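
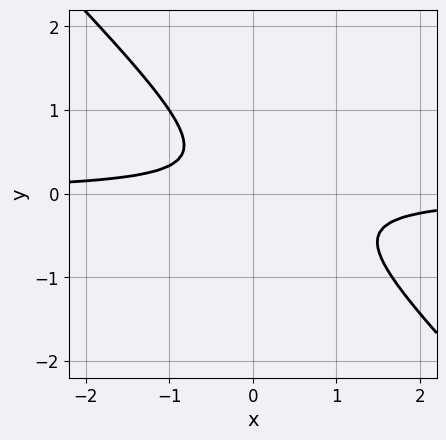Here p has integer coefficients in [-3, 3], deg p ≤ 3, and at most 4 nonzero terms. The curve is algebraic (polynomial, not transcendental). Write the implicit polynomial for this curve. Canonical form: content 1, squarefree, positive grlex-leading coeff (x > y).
(a) The degree is 2 — the shape is more complex than any degree-1 curve.
(b) Observable constraints: no x-intercept at any integer in the box; no y-intercept at any integer in the box.
(c) Putting this together gives p.

3*x*y + 3*y^2 - y + 1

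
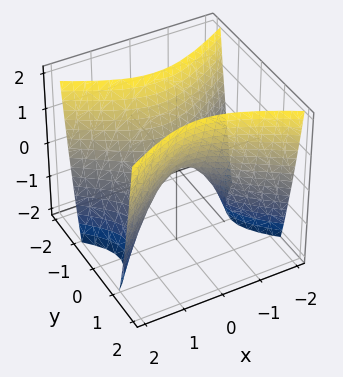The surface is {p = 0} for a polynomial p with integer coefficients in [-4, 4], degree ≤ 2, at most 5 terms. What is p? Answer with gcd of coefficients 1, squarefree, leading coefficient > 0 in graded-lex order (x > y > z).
(a) deg p = 2. A hyperbolic paraboloid; a quadric.
(b) Symmetries: the y ↦ −y reflection is a symmetry, so y appears only in even powers; it's symmetric under x → −x, forcing even powers of x.
(c) From the visible intercepts: one z-axis crossing is at z = 0; one y-axis crossing is at y = 0; it crosses the x-axis at the gridline x = 0.
(d) Putting this together gives p.

x^2 - 2*y^2 + z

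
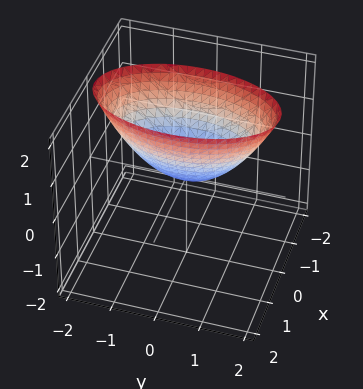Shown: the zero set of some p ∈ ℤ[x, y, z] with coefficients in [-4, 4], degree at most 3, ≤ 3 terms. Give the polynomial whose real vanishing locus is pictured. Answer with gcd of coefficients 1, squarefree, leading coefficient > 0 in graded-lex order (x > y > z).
3*x^2 + y^2 - 2*z

1. The degree is 2 — a single bowl opening along one axis; a quadric.
2. Symmetries: mirror symmetry y ↦ −y ⇒ only even powers of y; the x ↦ −x reflection is a symmetry, so x appears only in even powers.
3. Observable constraints: it meets the z-axis at z = 0 (among the integer gridlines); one y-axis crossing is at y = 0; it meets the x-axis at x = 0 (among the integer gridlines).
4. Matching integer coefficients to the picture gives p.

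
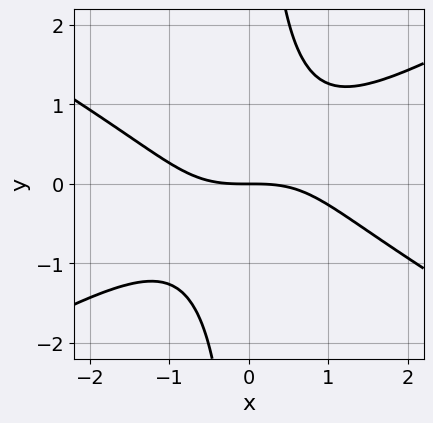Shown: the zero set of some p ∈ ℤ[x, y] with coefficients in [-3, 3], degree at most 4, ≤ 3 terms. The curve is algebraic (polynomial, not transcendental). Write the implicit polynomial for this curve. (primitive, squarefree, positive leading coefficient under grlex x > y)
x^3 - 3*x*y^2 + 3*y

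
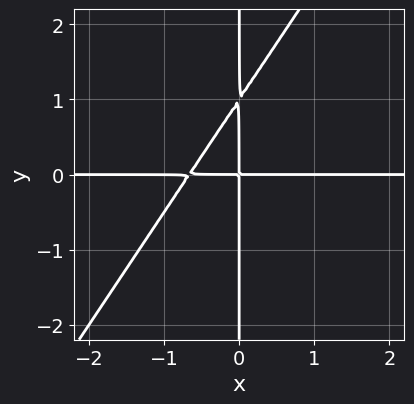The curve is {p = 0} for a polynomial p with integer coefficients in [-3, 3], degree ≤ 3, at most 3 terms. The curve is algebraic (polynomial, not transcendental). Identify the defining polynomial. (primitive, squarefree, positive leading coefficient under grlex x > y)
(a) deg p = 3. The shape is more complex than any degree-2 curve.
(b) From the axis intercepts and sections: the visible x-axis segment lies entirely on the curve; every point of the y-axis in the box is on the curve.
(c) Fitting integer coefficients to these (and the overall shape) gives p.

3*x^2*y - 2*x*y^2 + 2*x*y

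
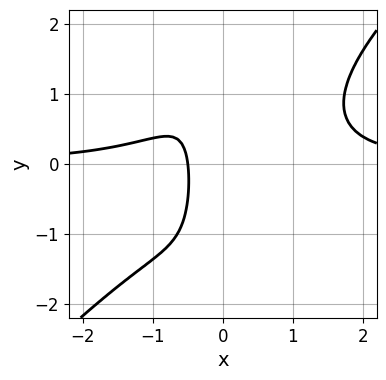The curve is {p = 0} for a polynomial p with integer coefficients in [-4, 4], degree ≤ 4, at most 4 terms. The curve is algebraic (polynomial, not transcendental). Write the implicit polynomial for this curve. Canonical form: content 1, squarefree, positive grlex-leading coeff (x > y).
deg p = 4. A generic line meets the curve in up to 4 points.
Against the integer gridlines: the curve avoids every integer y-axis point in the box.
Fitting integer coefficients to these (and the overall shape) gives p.

2*x^3*y - 2*x^2*y^2 - 2*x - 1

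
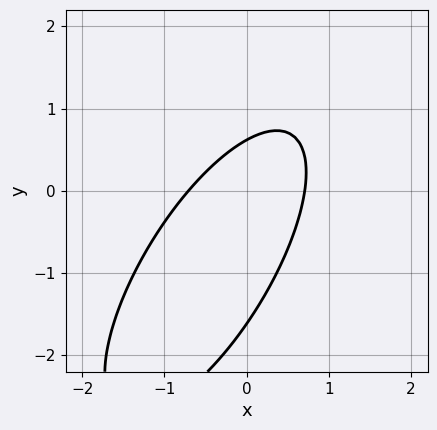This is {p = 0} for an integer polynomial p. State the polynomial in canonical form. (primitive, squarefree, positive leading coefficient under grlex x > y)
(a) The degree is 2 — a generic line meets the curve in up to 2 points.
(b) Putting this together gives p.

2*x^2 - 2*x*y + y^2 + y - 1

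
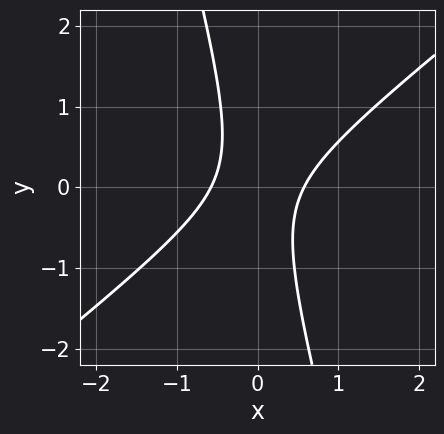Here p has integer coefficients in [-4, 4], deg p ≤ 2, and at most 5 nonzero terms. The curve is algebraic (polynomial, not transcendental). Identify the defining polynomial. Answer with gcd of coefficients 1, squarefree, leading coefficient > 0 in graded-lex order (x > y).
3*x^2 - 3*x*y - y^2 - 1

1. deg p = 2. The shape is more complex than any degree-1 curve.
2. Reading off the gridlines: the curve avoids every integer y-axis point in the box.
3. Matching integer coefficients to the picture gives p.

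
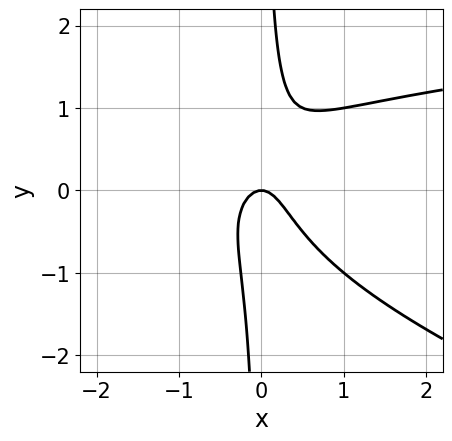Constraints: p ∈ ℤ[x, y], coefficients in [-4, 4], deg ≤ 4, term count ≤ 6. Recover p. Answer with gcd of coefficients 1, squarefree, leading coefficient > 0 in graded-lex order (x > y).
x^2*y + 3*x*y^2 - 3*x^2 - y

(a) deg p = 3. The shape is more complex than any degree-2 curve.
(b) Reading off the gridlines: it crosses the x-axis at the gridline x = 0; it meets the y-axis at y = 0 (among the integer gridlines).
(c) Assembling these constraints gives the stated polynomial.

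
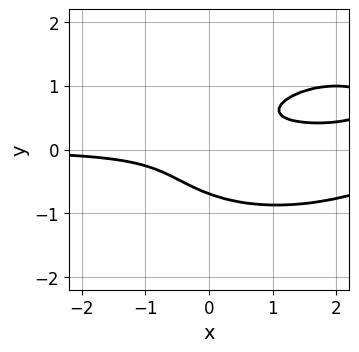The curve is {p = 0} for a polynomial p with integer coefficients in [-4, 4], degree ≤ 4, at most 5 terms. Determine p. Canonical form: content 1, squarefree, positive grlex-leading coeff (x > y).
x^2*y - x*y^2 + 3*y^3 - 3*x*y + 1

First, the degree is 3 — a generic line meets the curve in up to 3 points.
Next, against the integer gridlines: it misses every integer gridline on the x-axis.
Finally, putting this together gives p.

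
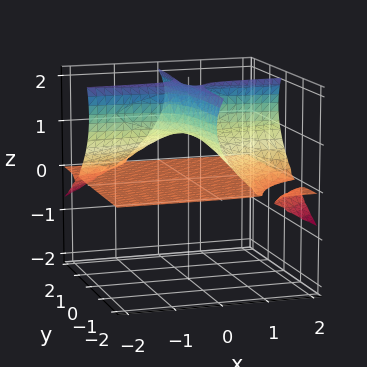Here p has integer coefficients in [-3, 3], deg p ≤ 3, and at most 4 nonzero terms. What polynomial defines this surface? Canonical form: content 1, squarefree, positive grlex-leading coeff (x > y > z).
x*y*z + z^3 - 3*z^2 + 2*z

First, the picture has 3 separate pieces. They look like related sheets of one shape, so recover p as a whole.
Then, deg p = 3. No degree-2 surface has this shape.
Next, from the axis intercepts and sections: among the integer gridlines, it crosses the z-axis at z ∈ {0, 1, 2}; every point of the y-axis in the box is on the surface.
Finally, putting this together gives p. Check: (1, 0, 0) on the x-axis lies on the surface, and p(1, 0, 0) = 0. ✓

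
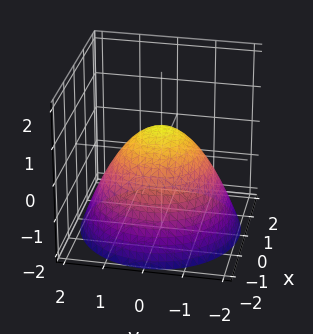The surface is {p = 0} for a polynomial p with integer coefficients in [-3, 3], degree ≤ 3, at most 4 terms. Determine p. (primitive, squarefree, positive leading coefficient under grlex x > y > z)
1. deg p = 2.
2. Symmetries: every cross-section ⟂ z is a circle, so x, y appear only via x² + y².
3. From the axis intercepts and sections: the x-axis gridline crossings are at x ∈ {-1, 1}; among the integer gridlines, it crosses the y-axis at y ∈ {-1, 1}.
4. Putting this together gives p.

2*x^2 + 2*y^2 + 3*z - 2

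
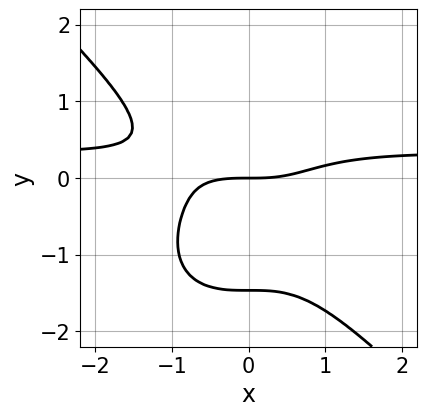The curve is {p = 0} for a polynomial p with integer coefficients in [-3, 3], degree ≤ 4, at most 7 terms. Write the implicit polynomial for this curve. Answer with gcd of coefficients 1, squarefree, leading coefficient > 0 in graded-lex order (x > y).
3*x^3*y + 3*y^4 - x^3 + 3*y^3 + 3*y

1. The degree is 4 — a generic line meets the curve in up to 4 points.
2. From the visible intercepts: one x-axis crossing is at x = 0; one y-axis crossing is at y = 0.
3. Matching integer coefficients to the picture gives p.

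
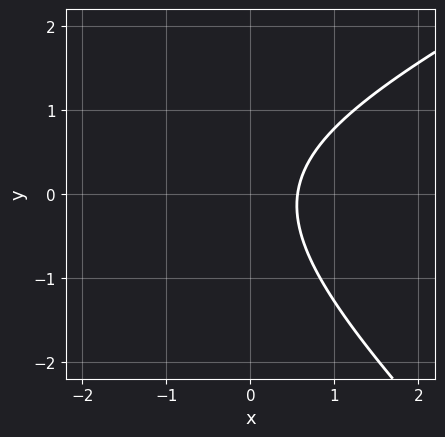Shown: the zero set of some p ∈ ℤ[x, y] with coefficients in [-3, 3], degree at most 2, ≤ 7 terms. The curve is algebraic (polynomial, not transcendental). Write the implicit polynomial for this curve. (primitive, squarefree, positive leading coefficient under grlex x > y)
1. deg p = 2.
2. From the axis intercepts and sections: the curve avoids every integer y-axis point in the box.
3. Matching integer coefficients to the picture gives p.

x^2 - x*y - 2*y^2 + 3*x - 2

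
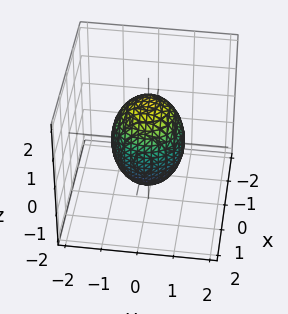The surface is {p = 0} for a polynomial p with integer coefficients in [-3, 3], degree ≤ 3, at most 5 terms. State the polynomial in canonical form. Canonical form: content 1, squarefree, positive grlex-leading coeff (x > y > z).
2*x^2 + 2*y^2 + z^2 - 2

deg p = 2. A closed, bounded, convex surface; a quadric.
Symmetries: it's symmetric under z → −z, forcing even powers of z; the z-axis is an axis of rotation, so x and y enter only as x² + y².
Against the integer gridlines: among the integer gridlines, it crosses the x-axis at x ∈ {-1, 1}; a circular section at z = 0 has radius exactly 1; the y-axis gridline crossings are at y ∈ {-1, 1}.
Together with the visible shape, these determine p as stated.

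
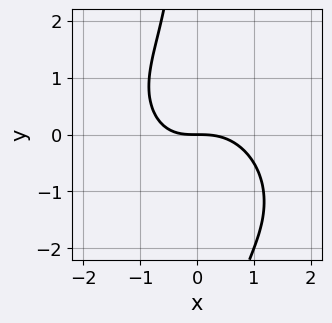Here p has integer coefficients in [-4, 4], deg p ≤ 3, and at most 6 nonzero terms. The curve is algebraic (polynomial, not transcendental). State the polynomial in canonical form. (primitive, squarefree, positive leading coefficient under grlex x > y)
2*x^3 + x^2*y + 2*x*y^2 + x*y + 3*y

1. deg p = 3. A generic line meets the curve in up to 3 points.
2. From the axis intercepts and sections: one y-axis crossing is at y = 0; it crosses the x-axis at the gridline x = 0.
3. The integer polynomial consistent with all of this is the stated p.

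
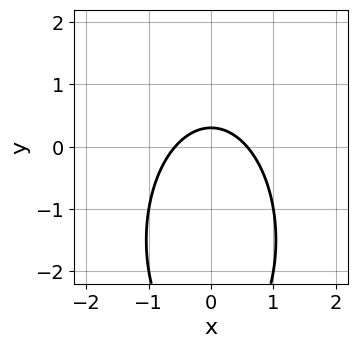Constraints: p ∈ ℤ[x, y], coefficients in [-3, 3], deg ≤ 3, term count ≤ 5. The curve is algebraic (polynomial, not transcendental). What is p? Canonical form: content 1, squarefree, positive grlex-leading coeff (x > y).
3*x^2 + y^2 + 3*y - 1

(a) The degree is 2 — no degree-1 curve has this shape.
(b) Symmetries: mirror symmetry x ↦ −x ⇒ only even powers of x.
(c) The integer polynomial consistent with all of this is the stated p.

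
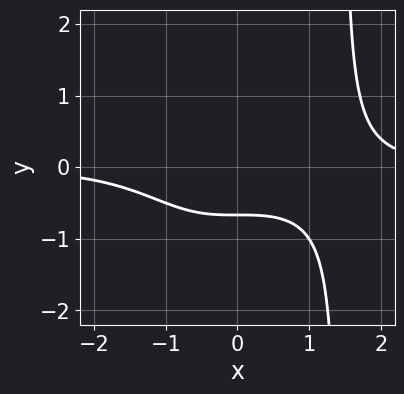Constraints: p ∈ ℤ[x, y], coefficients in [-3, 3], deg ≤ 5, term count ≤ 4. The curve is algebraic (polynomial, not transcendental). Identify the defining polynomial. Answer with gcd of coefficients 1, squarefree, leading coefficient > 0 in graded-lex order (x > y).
x^3*y - 3*y - 2

1. deg p = 4. The shape is more complex than any degree-3 curve.
2. Against the integer gridlines: no x-intercept at any integer in the box.
3. Together with the visible shape, these determine p as stated.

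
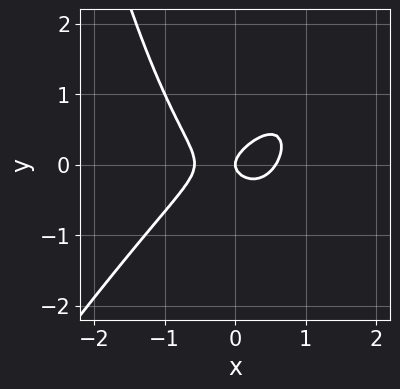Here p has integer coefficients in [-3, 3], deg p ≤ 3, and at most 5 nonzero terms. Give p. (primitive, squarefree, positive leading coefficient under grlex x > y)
1. Degree: no degree-2 curve has this shape, so deg p = 3.
2. Reading off the gridlines: it meets the y-axis at y = 0 (among the integer gridlines); it crosses the x-axis at the gridline x = 0.
3. Putting this together gives p.

3*x^3 - 2*x^2*y - x*y + 3*y^2 - x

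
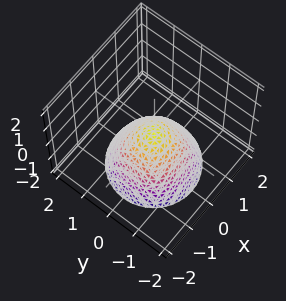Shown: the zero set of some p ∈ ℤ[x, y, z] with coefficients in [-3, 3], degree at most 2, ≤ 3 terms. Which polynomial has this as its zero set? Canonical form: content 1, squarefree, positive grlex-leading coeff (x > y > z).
(a) Degree: a paraboloid; a quadric, so deg p = 2.
(b) Symmetry: every cross-section ⟂ z is a circle, so x, y appear only via x² + y².
(c) Reading off the gridlines: it meets the z-axis at z = 0 (among the integer gridlines); a circular section at z = -1 has radius exactly 1; one y-axis crossing is at y = 0.
(d) These observations pin down the coefficients.

x^2 + y^2 + z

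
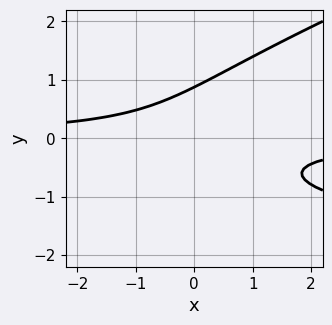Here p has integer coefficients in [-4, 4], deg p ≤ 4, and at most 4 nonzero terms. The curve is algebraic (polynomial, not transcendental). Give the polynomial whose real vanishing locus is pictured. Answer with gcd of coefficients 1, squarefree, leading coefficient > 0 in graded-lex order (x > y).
(a) deg p = 3. The shape is more complex than any degree-2 curve.
(b) Checking where it meets the axes: no x-intercept at any integer in the box.
(c) Fitting integer coefficients to these (and the overall shape) gives p.

x*y^2 - 3*y^3 + 3*x*y + 2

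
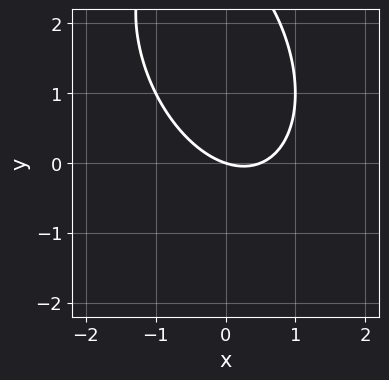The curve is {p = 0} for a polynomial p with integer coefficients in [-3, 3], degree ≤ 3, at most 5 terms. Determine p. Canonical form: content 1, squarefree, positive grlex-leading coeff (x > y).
First, the degree is 2 — the shape is more complex than any degree-1 curve.
Then, from the visible intercepts: it meets the y-axis at y = 0 (among the integer gridlines); one x-axis crossing is at x = 0.
Finally, solving for integer coefficients yields p as stated.

2*x^2 + x*y + y^2 - x - 3*y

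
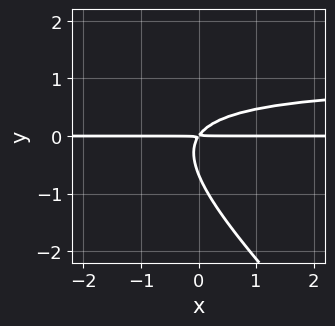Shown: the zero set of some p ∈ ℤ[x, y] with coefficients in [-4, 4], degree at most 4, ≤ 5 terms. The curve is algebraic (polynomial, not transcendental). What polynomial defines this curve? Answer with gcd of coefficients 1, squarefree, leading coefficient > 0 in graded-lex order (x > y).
3*x*y^2 + 3*y^3 - 3*x*y + 2*y^2

First, the degree is 3 — no degree-2 curve has this shape.
Next, reading off the gridlines: every point of the x-axis in the box is on the curve.
Finally, these observations pin down the coefficients.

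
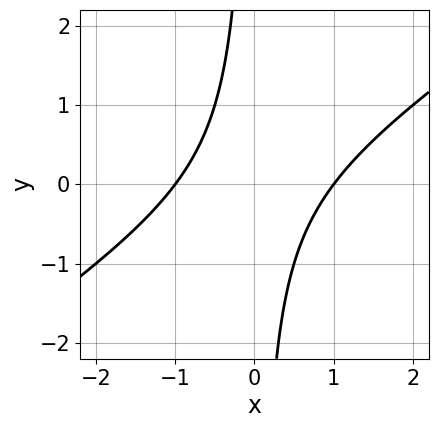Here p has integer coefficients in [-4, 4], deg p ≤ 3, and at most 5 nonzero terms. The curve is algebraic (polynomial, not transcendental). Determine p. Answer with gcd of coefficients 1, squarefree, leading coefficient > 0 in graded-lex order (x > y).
2*x^2 - 3*x*y - 2

Degree: the shape is more complex than any degree-1 curve, so deg p = 2.
From the axis intercepts and sections: among the integer gridlines, it crosses the x-axis at x ∈ {-1, 1}; it misses every integer gridline on the y-axis.
Putting this together gives p.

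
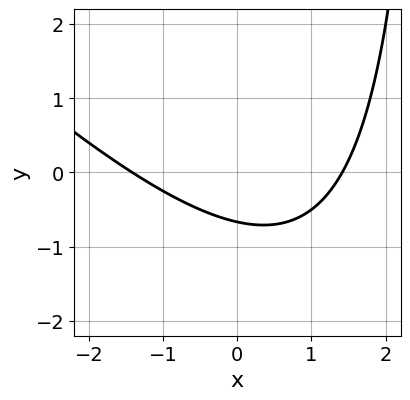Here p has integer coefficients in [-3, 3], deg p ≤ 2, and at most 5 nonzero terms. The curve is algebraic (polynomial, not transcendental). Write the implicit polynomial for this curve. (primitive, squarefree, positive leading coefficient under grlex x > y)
x^2 + x*y - 3*y - 2

(a) The degree is 2 — no degree-1 curve has this shape.
(b) Putting this together gives p.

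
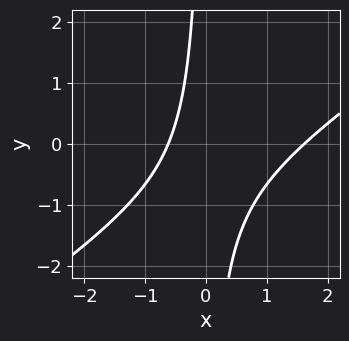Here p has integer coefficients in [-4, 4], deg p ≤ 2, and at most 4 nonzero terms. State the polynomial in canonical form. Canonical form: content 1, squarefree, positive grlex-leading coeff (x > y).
2*x^2 - 3*x*y - 2*x - 2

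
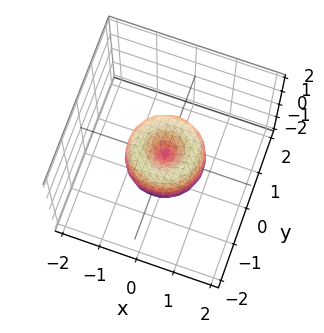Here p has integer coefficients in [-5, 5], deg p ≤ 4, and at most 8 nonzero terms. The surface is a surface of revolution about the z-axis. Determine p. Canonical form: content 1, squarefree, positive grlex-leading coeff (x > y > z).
2*x^4 + 4*x^2*y^2 + 2*y^4 - 2*x^2 - 2*y^2 + z^2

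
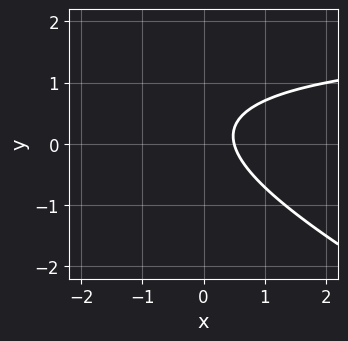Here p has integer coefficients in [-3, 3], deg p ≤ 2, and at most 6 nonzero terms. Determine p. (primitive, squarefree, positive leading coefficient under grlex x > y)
First, degree: a generic line meets the curve in up to 2 points, so deg p = 2.
Then, from the axis intercepts and sections: the curve avoids every integer y-axis point in the box.
Finally, putting this together gives p.

x*y + 2*y^2 - 2*x - y + 1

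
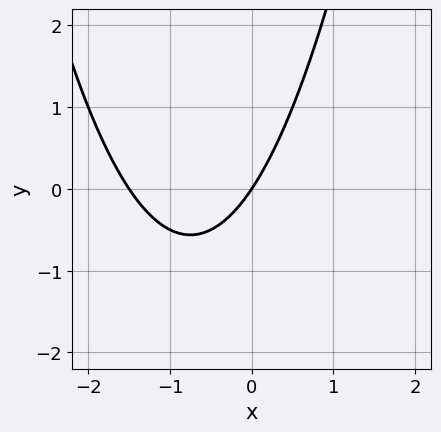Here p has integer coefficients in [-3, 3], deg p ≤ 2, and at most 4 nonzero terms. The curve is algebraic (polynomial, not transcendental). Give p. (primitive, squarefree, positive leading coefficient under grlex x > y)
First, degree: the shape is more complex than any degree-1 curve, so deg p = 2.
Then, against the integer gridlines: it crosses the x-axis at the gridline x = 0; it crosses the y-axis at the gridline y = 0.
Finally, solving for integer coefficients yields p as stated.

2*x^2 + 3*x - 2*y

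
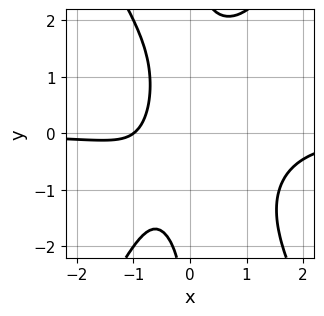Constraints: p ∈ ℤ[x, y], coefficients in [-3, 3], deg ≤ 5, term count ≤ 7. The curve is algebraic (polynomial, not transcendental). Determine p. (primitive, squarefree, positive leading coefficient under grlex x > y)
(a) Degree: the shape is more complex than any degree-3 curve, so deg p = 4.
(b) From the axis intercepts and sections: it meets the x-axis at x = -1 (among the integer gridlines); the curve avoids every integer y-axis point in the box.
(c) Solving for integer coefficients yields p as stated.

3*x^3*y - x*y^3 - x^2*y + 3*x + 3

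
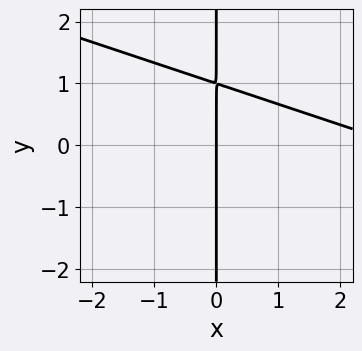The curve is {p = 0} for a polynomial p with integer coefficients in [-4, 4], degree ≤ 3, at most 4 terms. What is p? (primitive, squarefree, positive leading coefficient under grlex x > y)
1. Degree: a generic line meets the curve in up to 2 points, so deg p = 2.
2. Checking where it meets the axes: it meets the x-axis at x = 0 (among the integer gridlines); the visible y-axis segment lies entirely on the curve.
3. Putting this together gives p.

x^2 + 3*x*y - 3*x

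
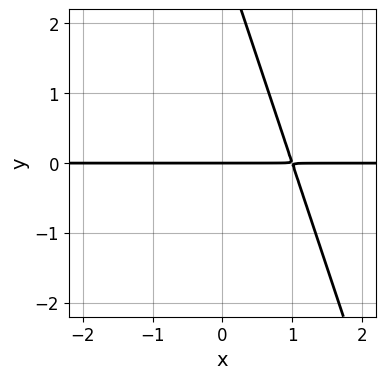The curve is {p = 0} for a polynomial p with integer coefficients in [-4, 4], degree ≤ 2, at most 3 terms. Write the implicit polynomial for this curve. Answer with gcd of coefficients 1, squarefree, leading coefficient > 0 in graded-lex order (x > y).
1. deg p = 2. A generic line meets the curve in up to 2 points.
2. From the visible intercepts: one y-axis crossing is at y = 0; every point of the x-axis in the box is on the curve.
3. These observations pin down the coefficients.

3*x*y + y^2 - 3*y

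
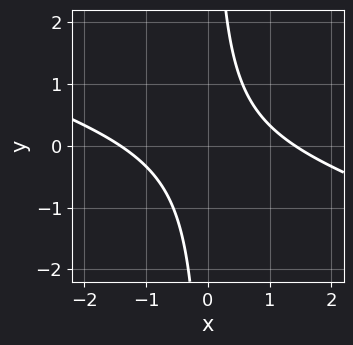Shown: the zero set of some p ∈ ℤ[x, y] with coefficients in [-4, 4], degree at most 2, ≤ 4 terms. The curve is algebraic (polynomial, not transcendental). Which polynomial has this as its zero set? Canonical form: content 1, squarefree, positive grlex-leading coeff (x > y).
(a) Degree: the shape is more complex than any degree-1 curve, so deg p = 2.
(b) From the visible intercepts: the curve avoids every integer y-axis point in the box.
(c) These observations pin down the coefficients.

x^2 + 3*x*y - 2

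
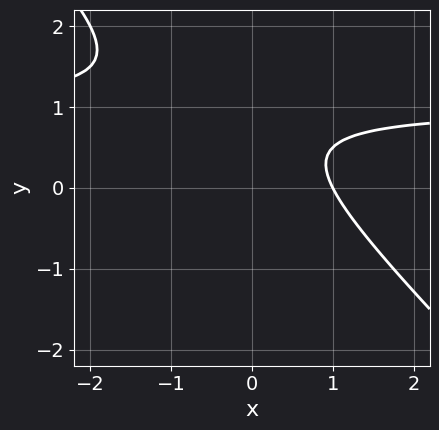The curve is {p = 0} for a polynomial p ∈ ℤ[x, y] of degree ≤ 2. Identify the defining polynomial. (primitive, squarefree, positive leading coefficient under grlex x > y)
2*x*y + 2*y^2 - 2*x - 3*y + 2

1. Degree: the shape is more complex than any degree-1 curve, so deg p = 2.
2. Observable constraints: one x-axis crossing is at x = 1; no y-intercept at any integer in the box.
3. Matching integer coefficients to the picture gives p.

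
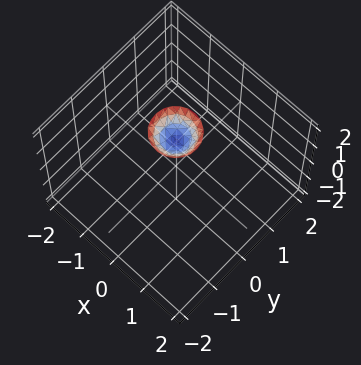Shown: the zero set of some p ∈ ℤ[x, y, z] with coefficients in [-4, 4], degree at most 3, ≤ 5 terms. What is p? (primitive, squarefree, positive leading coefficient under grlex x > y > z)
3*x^2 + 3*y^2 - 2*z + 3

First, the degree is 2 — the shape is more complex than any degree-1 surface.
Next, symmetries: rotational symmetry about the z-axis ⇒ p depends on x, y only through x² + y².
Then, against the integer gridlines: a circular section at z = 2 has radius between 0 and 1; it misses every integer gridline on the x-axis.
Finally, the integer polynomial consistent with all of this is the stated p.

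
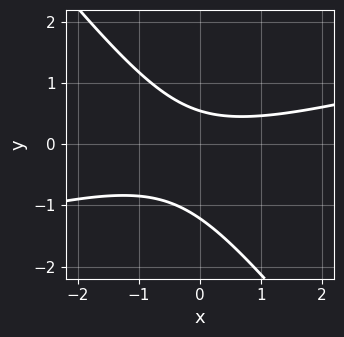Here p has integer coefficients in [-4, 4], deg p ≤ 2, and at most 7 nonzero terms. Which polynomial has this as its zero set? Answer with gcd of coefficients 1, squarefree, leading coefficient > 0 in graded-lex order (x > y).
x^2 - 3*x*y - 3*y^2 - 2*y + 2

(a) deg p = 2. The shape is more complex than any degree-1 curve.
(b) Observable constraints: it misses every integer gridline on the x-axis.
(c) Together with the visible shape, these determine p as stated.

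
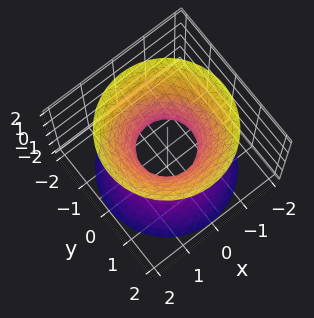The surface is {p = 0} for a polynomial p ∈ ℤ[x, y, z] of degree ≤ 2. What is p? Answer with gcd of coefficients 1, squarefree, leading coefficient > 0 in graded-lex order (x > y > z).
3*x^2 + 3*y^2 - 2*z^2 - 2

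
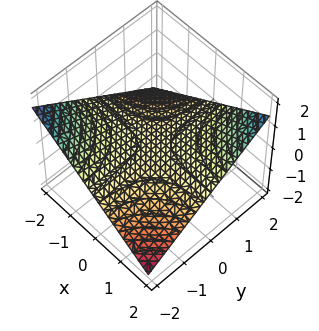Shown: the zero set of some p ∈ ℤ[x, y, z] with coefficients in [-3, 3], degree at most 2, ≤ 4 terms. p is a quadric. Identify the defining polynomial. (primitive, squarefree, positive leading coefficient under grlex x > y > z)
x*y - 3*z

1. deg p = 2.
2. Against the integer gridlines: it crosses the z-axis at the gridline z = 0; the visible x-axis segment lies entirely on the surface; every point of the y-axis in the box is on the surface.
3. Fitting integer coefficients to these (and the overall shape) gives p.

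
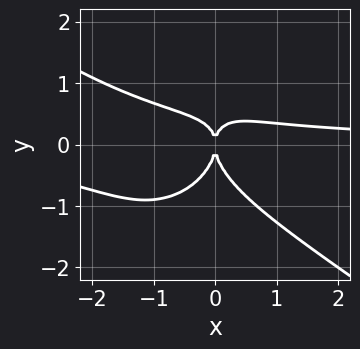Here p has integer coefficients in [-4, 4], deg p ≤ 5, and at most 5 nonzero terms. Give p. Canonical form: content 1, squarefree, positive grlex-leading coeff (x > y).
The degree is 4 — a generic line meets the curve in up to 4 points.
From the visible intercepts: one x-axis crossing is at x = 0; it crosses the y-axis at the gridline y = 0.
Together with the visible shape, these determine p as stated.

2*x^3*y + 2*x^2*y^2 + 2*y^4 + 3*x^2*y - 2*x^2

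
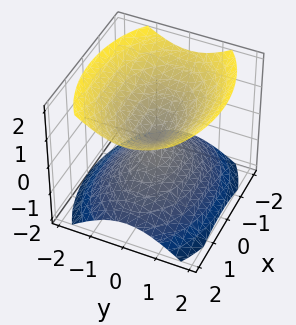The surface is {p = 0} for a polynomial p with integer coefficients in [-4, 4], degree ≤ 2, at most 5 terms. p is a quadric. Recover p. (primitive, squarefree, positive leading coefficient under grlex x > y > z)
I count 2 distinct pieces.
Degree: a double cone through the origin; a quadric, so deg p = 2.
Symmetries: it's symmetric under x → −x, forcing even powers of x; mirror symmetry z ↦ −z ⇒ only even powers of z; mirror symmetry y ↦ −y ⇒ only even powers of y.
From the visible intercepts: it meets the y-axis at y = 0 (among the integer gridlines); it crosses the z-axis at the gridline z = 0; one x-axis crossing is at x = 0.
Solving for integer coefficients yields p as stated.

x^2 + 2*y^2 - 2*z^2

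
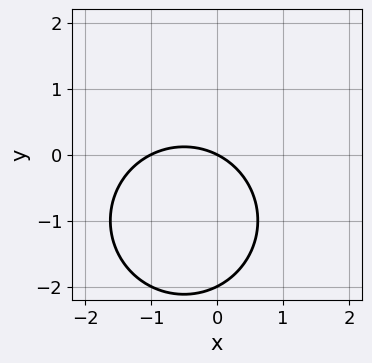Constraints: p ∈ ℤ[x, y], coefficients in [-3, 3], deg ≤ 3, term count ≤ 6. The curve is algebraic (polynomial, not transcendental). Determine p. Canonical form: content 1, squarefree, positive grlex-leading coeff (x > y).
Degree: a generic line meets the curve in up to 2 points, so deg p = 2.
Against the integer gridlines: the y-axis gridline crossings are at y ∈ {-2, 0}; among the integer gridlines, it crosses the x-axis at x ∈ {-1, 0}.
Matching integer coefficients to the picture gives p.

x^2 + y^2 + x + 2*y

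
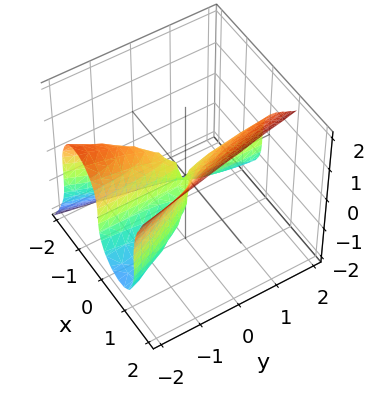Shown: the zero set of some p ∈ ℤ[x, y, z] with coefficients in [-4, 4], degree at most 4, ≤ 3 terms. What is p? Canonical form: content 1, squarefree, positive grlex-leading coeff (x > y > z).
2*x^3 - z^3 + 2*x*y

deg p = 3. A generic line meets the surface in up to 3 points.
Observable constraints: one x-axis crossing is at x = 0; it crosses the z-axis at the gridline z = 0; the visible y-axis segment lies entirely on the surface.
Together with the visible shape, these determine p as stated.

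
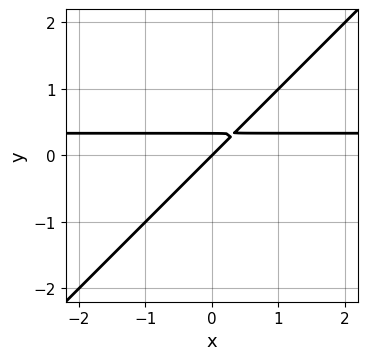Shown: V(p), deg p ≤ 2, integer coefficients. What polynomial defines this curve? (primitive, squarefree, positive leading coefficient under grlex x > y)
3*x*y - 3*y^2 - x + y

1. Degree: the shape is more complex than any degree-1 curve, so deg p = 2.
2. Checking where it meets the axes: it meets the y-axis at y = 0 (among the integer gridlines); one x-axis crossing is at x = 0.
3. Solving for integer coefficients yields p as stated.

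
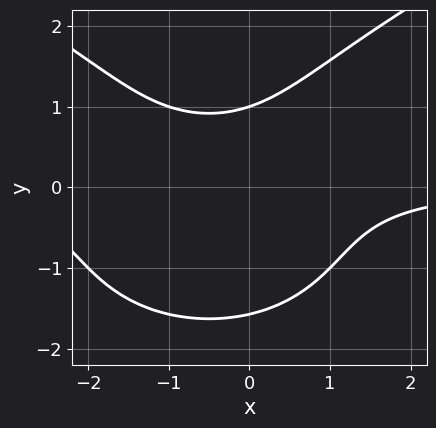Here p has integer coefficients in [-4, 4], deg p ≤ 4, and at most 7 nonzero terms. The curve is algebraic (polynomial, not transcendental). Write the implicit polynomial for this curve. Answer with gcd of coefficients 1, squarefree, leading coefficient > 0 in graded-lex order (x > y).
y^4 - 2*x^2*y - 2*x*y + 2*y - 3

(a) The degree is 4 — no degree-3 curve has this shape.
(b) Reading off the gridlines: the curve avoids every integer x-axis point in the box; it meets the y-axis at y = 1 (among the integer gridlines).
(c) Matching integer coefficients to the picture gives p.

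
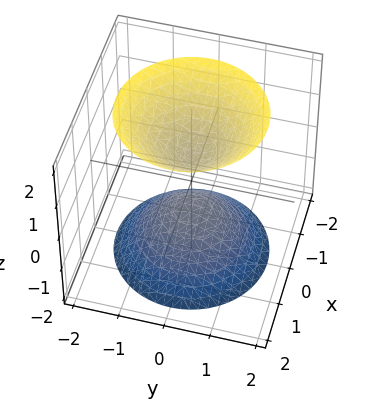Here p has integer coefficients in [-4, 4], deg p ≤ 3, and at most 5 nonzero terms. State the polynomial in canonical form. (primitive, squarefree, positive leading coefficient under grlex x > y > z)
3*x^2 + 3*y^2 - 2*z^2 + 1

1. There are 2 components.
2. deg p = 2.
3. By symmetry, the surface is invariant under rotation about z: p = q(x² + y², z); the z ↦ −z reflection is a symmetry, so z appears only in even powers.
4. Checking where it meets the axes: a circular section at z = 1 has radius between 0 and 1; the surface avoids every integer y-axis point in the box; it misses every integer gridline on the x-axis.
5. The integer polynomial consistent with all of this is the stated p.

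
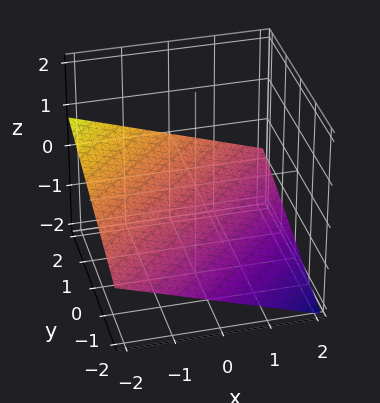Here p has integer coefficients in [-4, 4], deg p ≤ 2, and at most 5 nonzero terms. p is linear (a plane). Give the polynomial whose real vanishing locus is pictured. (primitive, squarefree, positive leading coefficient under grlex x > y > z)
x - y + 3*z + 2

1. deg p = 1.
2. From the axis intercepts and sections: one x-axis crossing is at x = -2; it crosses the y-axis at the gridline y = 2.
3. Together with the visible shape, these determine p as stated.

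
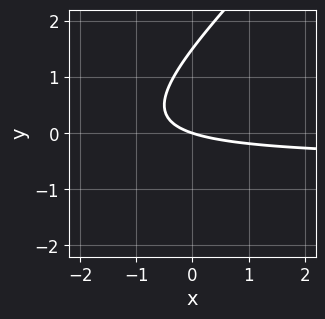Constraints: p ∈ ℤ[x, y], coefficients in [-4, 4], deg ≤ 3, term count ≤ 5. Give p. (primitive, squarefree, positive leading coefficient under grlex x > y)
2*x*y - 2*y^2 + x + 3*y

(a) The degree is 2 — the shape is more complex than any degree-1 curve.
(b) From the visible intercepts: it meets the y-axis at y = 0 (among the integer gridlines); it crosses the x-axis at the gridline x = 0.
(c) Fitting integer coefficients to these (and the overall shape) gives p.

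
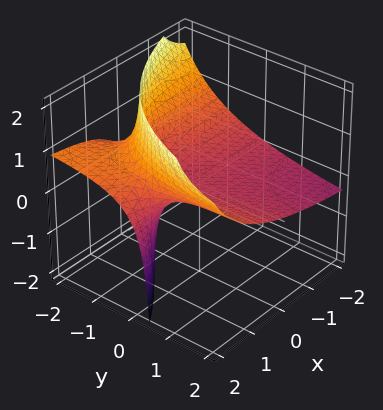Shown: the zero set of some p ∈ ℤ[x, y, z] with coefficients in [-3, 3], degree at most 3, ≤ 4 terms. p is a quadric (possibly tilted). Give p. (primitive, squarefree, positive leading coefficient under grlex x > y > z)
1. The degree is 2 — a generic line meets the surface in up to 2 points.
2. Checking where it meets the axes: it crosses the z-axis at the gridline z = 0; the visible y-axis segment lies entirely on the surface.
3. Putting this together gives p. Check: (-2, 0, 0) on the x-axis lies on the surface, and p(-2, 0, 0) = 0. ✓

x*y + 2*x*z - 2*y*z - 3*z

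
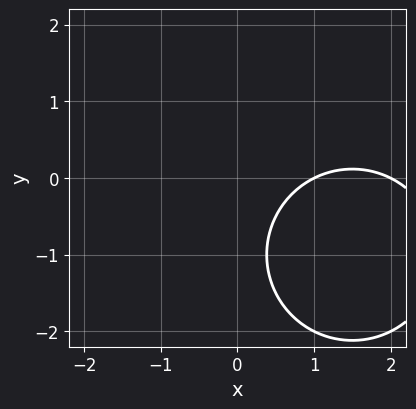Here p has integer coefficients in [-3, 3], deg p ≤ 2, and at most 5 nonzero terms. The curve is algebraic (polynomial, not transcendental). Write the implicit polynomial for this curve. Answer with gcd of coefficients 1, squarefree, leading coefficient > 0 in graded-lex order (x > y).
x^2 + y^2 - 3*x + 2*y + 2

1. Degree: no degree-1 curve has this shape, so deg p = 2.
2. Checking where it meets the axes: no y-intercept at any integer in the box; the x-axis gridline crossings are at x ∈ {1, 2}.
3. Putting this together gives p.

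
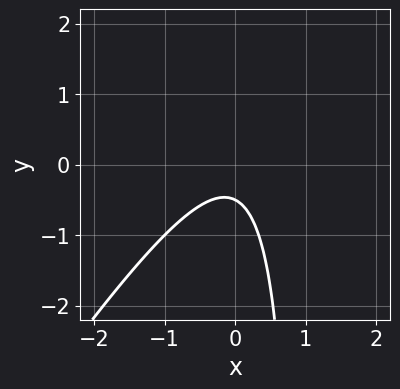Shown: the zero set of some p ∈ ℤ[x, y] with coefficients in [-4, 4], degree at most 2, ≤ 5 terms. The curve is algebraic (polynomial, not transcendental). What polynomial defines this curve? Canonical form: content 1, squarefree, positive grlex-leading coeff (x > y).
First, degree: the shape is more complex than any degree-1 curve, so deg p = 2.
Then, against the integer gridlines: the curve avoids every integer x-axis point in the box.
Finally, solving for integer coefficients yields p as stated.

3*x^2 - 2*x*y + 2*y + 1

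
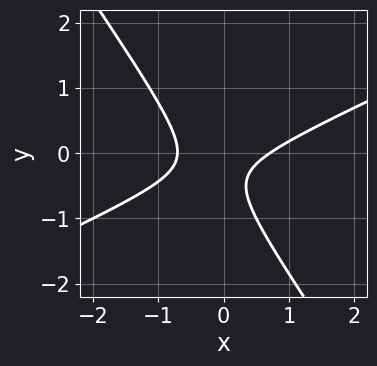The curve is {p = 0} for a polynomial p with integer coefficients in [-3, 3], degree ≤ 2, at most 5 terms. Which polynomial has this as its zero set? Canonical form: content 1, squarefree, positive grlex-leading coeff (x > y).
Degree: the shape is more complex than any degree-1 curve, so deg p = 2.
Against the integer gridlines: it misses every integer gridline on the y-axis.
These observations pin down the coefficients.

2*x^2 - 3*x*y - 3*y^2 - 2*y - 1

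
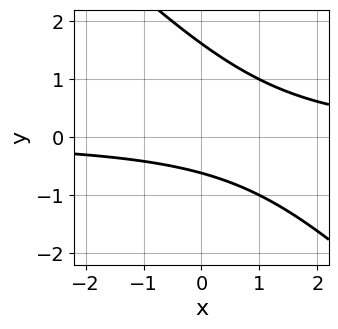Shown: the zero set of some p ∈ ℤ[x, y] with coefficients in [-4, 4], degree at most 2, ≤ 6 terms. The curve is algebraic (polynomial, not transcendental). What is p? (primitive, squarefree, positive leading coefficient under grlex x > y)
x*y + y^2 - y - 1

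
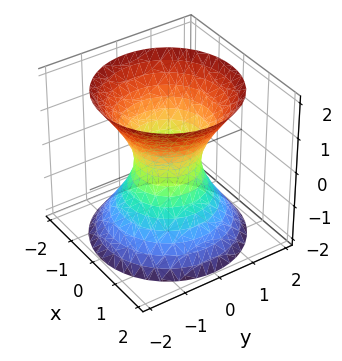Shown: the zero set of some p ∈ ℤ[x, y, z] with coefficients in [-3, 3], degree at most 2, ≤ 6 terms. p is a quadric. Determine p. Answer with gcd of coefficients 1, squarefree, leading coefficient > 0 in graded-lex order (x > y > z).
3*x^2 + 3*y^2 - 2*z^2 - 2

1. Degree: an hourglass — one-sheet hyperboloid; a quadric, so deg p = 2.
2. Symmetries: the z ↦ −z reflection is a symmetry, so z appears only in even powers; the z-axis is an axis of rotation, so x and y enter only as x² + y².
3. Observable constraints: it misses every integer gridline on the z-axis; a circular section at z = 1 has radius between 1 and 2.
4. Putting this together gives p.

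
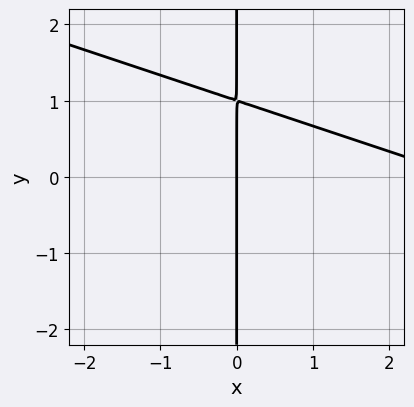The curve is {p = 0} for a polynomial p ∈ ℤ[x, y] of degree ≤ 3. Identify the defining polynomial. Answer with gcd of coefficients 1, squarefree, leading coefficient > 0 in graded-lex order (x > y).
1. The degree is 2 — no degree-1 curve has this shape.
2. Observable constraints: every point of the y-axis in the box is on the curve; it crosses the x-axis at the gridline x = 0.
3. The integer polynomial consistent with all of this is the stated p.

x^2 + 3*x*y - 3*x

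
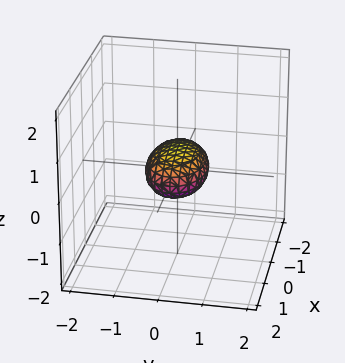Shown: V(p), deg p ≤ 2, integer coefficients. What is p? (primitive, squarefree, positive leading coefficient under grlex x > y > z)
deg p = 2. Bounded and convex; a quadric.
Symmetries: mirror symmetry x ↦ −x ⇒ only even powers of x; it's symmetric under y → −y, forcing even powers of y; the z ↦ −z reflection is a symmetry, so z appears only in even powers.
Observable constraints: the x-axis gridline crossings are at x ∈ {-1, 1}.
Fitting integer coefficients to these (and the overall shape) gives p.

x^2 + 2*y^2 + 3*z^2 - 1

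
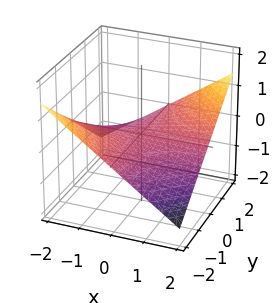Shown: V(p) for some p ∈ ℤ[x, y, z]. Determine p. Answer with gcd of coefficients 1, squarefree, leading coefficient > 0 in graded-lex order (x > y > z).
First, the degree is 2 — a saddle surface; a quadric.
Then, against the integer gridlines: the visible y-axis segment lies entirely on the surface; it meets the z-axis at z = 0 (among the integer gridlines); the visible x-axis segment lies entirely on the surface.
Finally, solving for integer coefficients yields p as stated.

x*y - 3*z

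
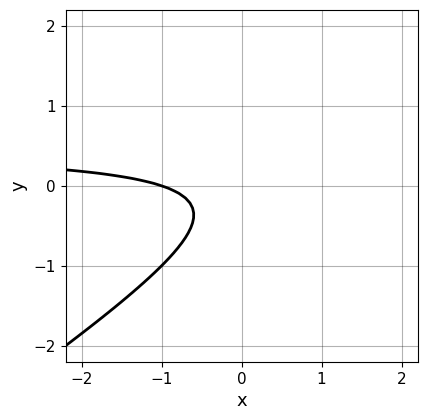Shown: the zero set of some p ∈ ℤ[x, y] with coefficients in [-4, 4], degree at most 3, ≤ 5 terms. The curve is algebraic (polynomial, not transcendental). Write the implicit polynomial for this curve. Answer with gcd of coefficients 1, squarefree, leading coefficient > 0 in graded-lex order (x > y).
Degree: a generic line meets the curve in up to 2 points, so deg p = 2.
From the axis intercepts and sections: it meets the x-axis at x = -1 (among the integer gridlines); no y-intercept at any integer in the box.
Assembling these constraints gives the stated polynomial.

2*x*y - 3*y^2 - x - y - 1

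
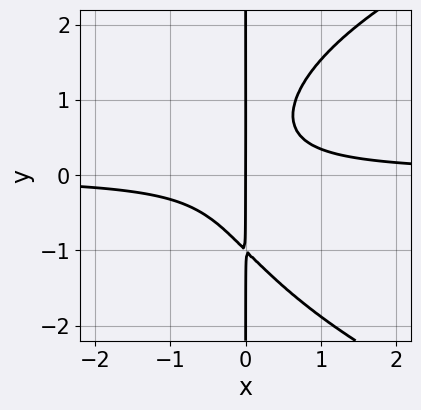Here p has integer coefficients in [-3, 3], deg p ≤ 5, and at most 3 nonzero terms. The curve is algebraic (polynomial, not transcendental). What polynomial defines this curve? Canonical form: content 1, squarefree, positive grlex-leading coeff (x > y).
1. The degree is 4 — the shape is more complex than any degree-3 curve.
2. Against the integer gridlines: the visible y-axis segment lies entirely on the curve; one x-axis crossing is at x = 0.
3. Solving for integer coefficients yields p as stated.

x*y^3 - 3*x^2*y + x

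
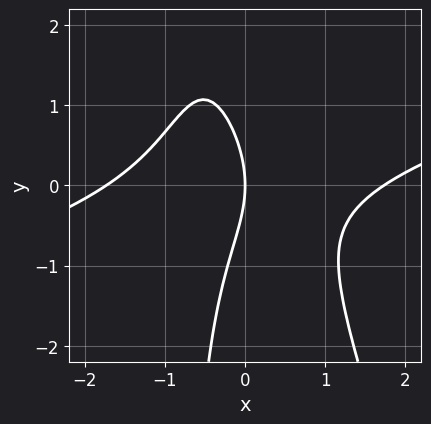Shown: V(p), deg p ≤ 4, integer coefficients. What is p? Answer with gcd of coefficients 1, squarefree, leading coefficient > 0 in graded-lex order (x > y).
First, degree: the shape is more complex than any degree-2 curve, so deg p = 3.
Then, against the integer gridlines: it crosses the x-axis at the gridline x = 0; it crosses the y-axis at the gridline y = 0.
Finally, the integer polynomial consistent with all of this is the stated p.

x^3 - 3*x^2*y - x*y^2 - y^2 - 3*x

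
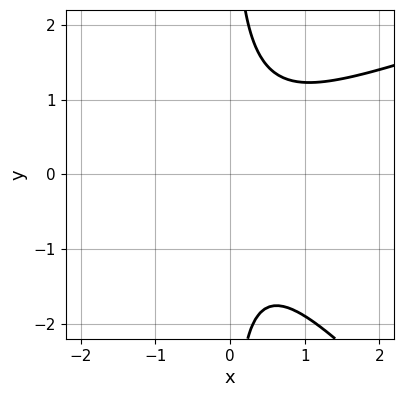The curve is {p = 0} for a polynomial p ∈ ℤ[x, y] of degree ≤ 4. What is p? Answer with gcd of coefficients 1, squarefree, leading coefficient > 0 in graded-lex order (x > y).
x^3 - 2*x^2*y - 3*x*y^2 + 3*x^2 + 3

Degree: no degree-2 curve has this shape, so deg p = 3.
Observable constraints: it misses every integer gridline on the y-axis; it misses every integer gridline on the x-axis.
The integer polynomial consistent with all of this is the stated p.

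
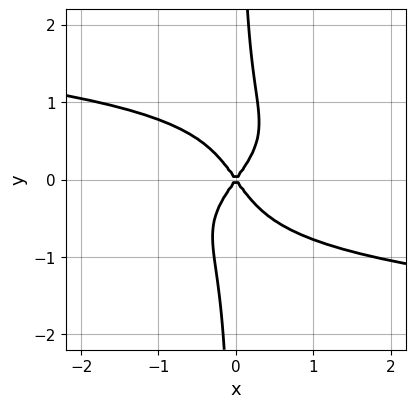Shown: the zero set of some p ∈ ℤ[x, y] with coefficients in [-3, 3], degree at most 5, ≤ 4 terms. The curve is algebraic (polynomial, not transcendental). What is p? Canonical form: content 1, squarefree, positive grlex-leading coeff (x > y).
3*x*y^3 + 2*x^2 - y^2

1. Degree: a generic line meets the curve in up to 4 points, so deg p = 4.
2. Against the integer gridlines: one x-axis crossing is at x = 0; it crosses the y-axis at the gridline y = 0.
3. Solving for integer coefficients yields p as stated.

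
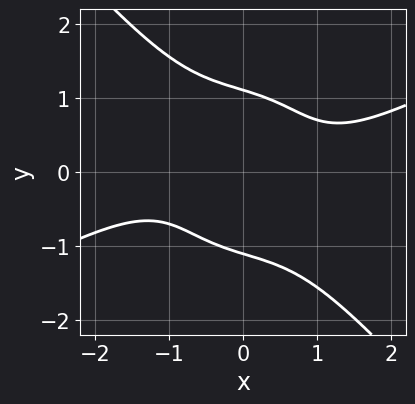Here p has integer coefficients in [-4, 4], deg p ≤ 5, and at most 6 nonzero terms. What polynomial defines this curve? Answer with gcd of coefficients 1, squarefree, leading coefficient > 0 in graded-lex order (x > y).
(a) Degree: the shape is more complex than any degree-3 curve, so deg p = 4.
(b) From the axis intercepts and sections: the curve avoids every integer x-axis point in the box.
(c) Fitting integer coefficients to these (and the overall shape) gives p.

x^4 - 2*x^3*y - 2*y^4 - 3*x*y + 3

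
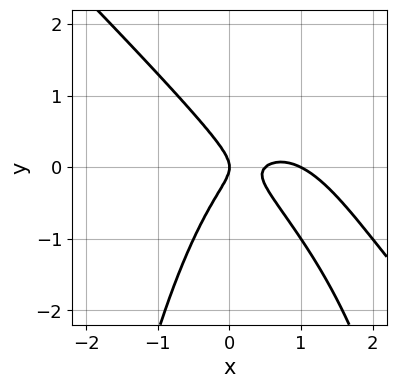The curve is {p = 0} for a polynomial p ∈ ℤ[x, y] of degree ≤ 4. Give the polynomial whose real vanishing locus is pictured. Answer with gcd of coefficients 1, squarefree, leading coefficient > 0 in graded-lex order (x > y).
2*x^3 + 2*x^2*y - 3*x^2 + 2*y^2 + x

First, the degree is 3 — the shape is more complex than any degree-2 curve.
Then, checking where it meets the axes: the x-axis gridline crossings are at x ∈ {0, 1}; it meets the y-axis at y = 0 (among the integer gridlines).
Finally, these observations pin down the coefficients.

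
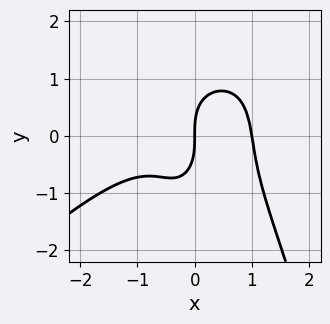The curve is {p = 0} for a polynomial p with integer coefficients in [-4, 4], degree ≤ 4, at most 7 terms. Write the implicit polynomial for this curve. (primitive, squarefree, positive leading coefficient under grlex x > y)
2*x^4 - 2*x^3*y + 3*x^2*y + y^3 - 2*x

Degree: no degree-3 curve has this shape, so deg p = 4.
Against the integer gridlines: among the integer gridlines, it crosses the x-axis at x ∈ {0, 1}; one y-axis crossing is at y = 0.
The integer polynomial consistent with all of this is the stated p.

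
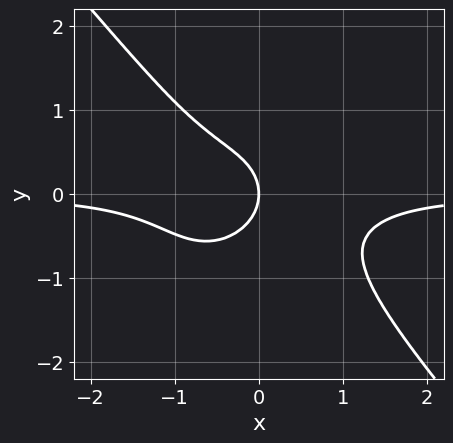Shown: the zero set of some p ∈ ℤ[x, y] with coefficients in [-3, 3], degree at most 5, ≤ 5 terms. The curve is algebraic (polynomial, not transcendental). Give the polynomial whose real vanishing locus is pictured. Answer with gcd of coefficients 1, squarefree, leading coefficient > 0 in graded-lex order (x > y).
3*x^3*y + 2*y^4 + 2*y^2 + 2*x

(a) deg p = 4. A generic line meets the curve in up to 4 points.
(b) Checking where it meets the axes: it crosses the y-axis at the gridline y = 0; it meets the x-axis at x = 0 (among the integer gridlines).
(c) These observations pin down the coefficients.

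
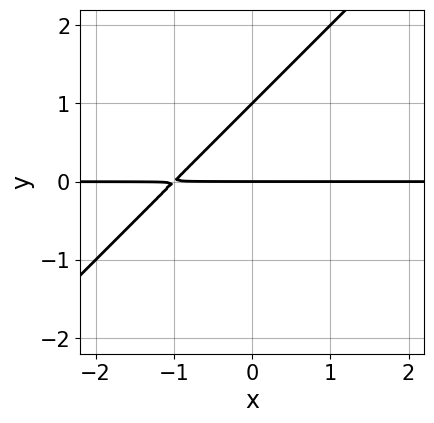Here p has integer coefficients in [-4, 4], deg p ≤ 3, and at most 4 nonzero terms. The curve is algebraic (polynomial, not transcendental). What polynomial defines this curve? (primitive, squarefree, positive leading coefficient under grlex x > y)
x*y - y^2 + y

First, deg p = 2. A generic line meets the curve in up to 2 points.
Next, from the visible intercepts: the visible x-axis segment lies entirely on the curve; the y-axis gridline crossings are at y ∈ {0, 1}.
Finally, fitting integer coefficients to these (and the overall shape) gives p.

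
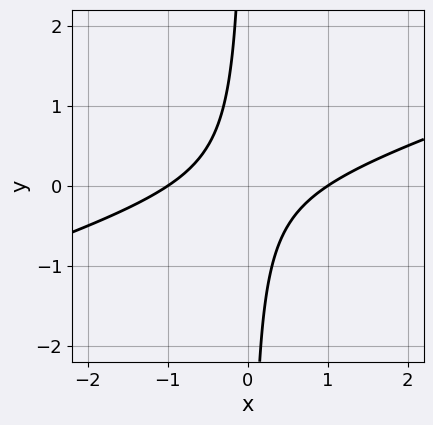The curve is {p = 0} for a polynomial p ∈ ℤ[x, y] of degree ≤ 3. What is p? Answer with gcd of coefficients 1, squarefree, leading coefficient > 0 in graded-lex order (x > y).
x^2 - 3*x*y - 1

1. deg p = 2.
2. Reading off the gridlines: no y-intercept at any integer in the box; among the integer gridlines, it crosses the x-axis at x ∈ {-1, 1}.
3. Assembling these constraints gives the stated polynomial.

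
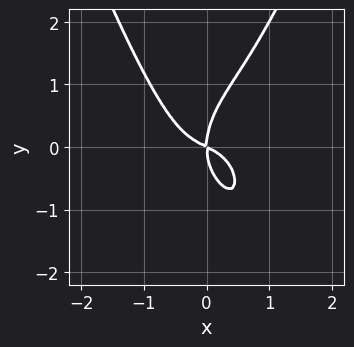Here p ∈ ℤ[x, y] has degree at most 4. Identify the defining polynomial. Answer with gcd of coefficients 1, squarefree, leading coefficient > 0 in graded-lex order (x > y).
3*x^4 - y^3 + x^2 + 2*x*y

First, degree: the shape is more complex than any degree-3 curve, so deg p = 4.
Then, from the visible intercepts: it crosses the y-axis at the gridline y = 0; one x-axis crossing is at x = 0.
Finally, matching integer coefficients to the picture gives p.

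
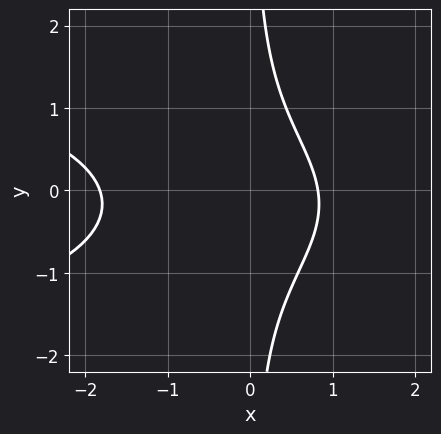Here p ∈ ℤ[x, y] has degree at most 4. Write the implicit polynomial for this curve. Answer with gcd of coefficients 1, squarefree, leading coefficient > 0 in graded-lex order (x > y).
3*x*y^2 + 2*x^2 + x*y + 2*x - 3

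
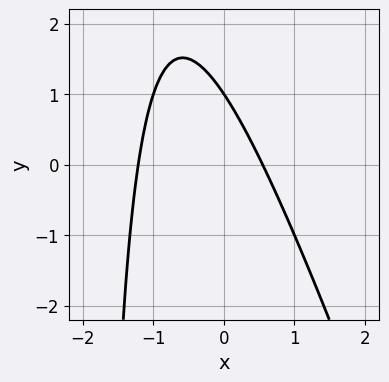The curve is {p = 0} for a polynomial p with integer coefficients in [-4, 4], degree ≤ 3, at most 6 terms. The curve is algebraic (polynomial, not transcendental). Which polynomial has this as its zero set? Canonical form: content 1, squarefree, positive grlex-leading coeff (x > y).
3*x^2 + x*y + 2*x + 2*y - 2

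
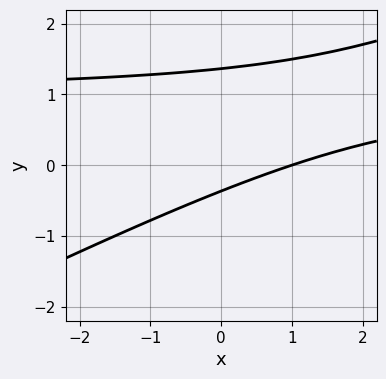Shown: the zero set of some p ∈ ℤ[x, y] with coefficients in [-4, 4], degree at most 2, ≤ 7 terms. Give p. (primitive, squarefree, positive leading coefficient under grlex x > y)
First, degree: no degree-1 curve has this shape, so deg p = 2.
Then, checking where it meets the axes: it meets the x-axis at x = 1 (among the integer gridlines).
Finally, matching integer coefficients to the picture gives p.

x*y - 2*y^2 - x + 2*y + 1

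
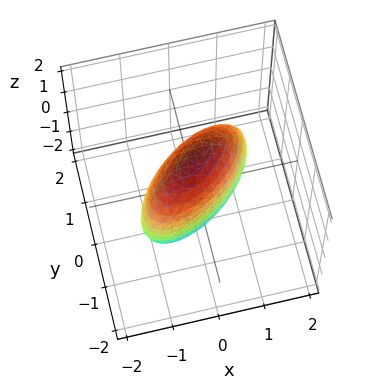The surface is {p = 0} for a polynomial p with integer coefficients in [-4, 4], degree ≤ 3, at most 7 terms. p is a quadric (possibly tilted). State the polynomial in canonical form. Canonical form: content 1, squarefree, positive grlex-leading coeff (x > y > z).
First, degree: no degree-1 surface has this shape, so deg p = 2.
Then, against the integer gridlines: among the integer gridlines, it crosses the x-axis at x ∈ {-1, 1}.
Finally, solving for integer coefficients yields p as stated.

2*x^2 - 3*x*y + 3*y^2 + z^2 - 2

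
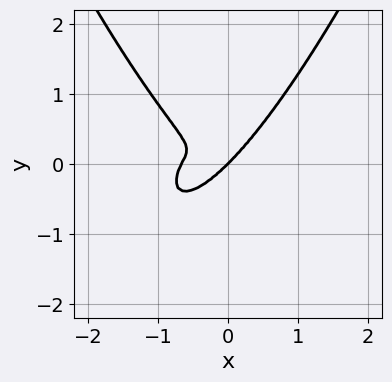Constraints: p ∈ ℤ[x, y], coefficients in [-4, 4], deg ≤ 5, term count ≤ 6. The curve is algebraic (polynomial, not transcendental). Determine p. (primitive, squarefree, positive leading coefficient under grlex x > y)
3*x^4 + 2*x^3 + x^2*y - 3*y^3

First, degree: the shape is more complex than any degree-3 curve, so deg p = 4.
Next, against the integer gridlines: it crosses the y-axis at the gridline y = 0; it crosses the x-axis at the gridline x = 0.
Finally, together with the visible shape, these determine p as stated.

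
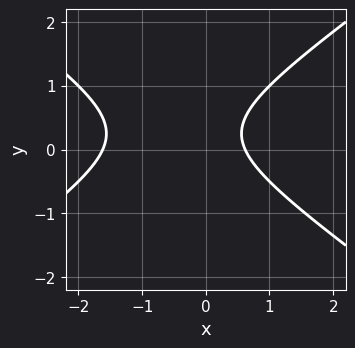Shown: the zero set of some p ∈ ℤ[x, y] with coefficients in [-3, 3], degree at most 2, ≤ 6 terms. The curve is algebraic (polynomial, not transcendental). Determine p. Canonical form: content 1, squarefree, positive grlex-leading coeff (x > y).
(a) The degree is 2 — no degree-1 curve has this shape.
(b) From the visible intercepts: no y-intercept at any integer in the box.
(c) Putting this together gives p.

x^2 - 2*y^2 + x + y - 1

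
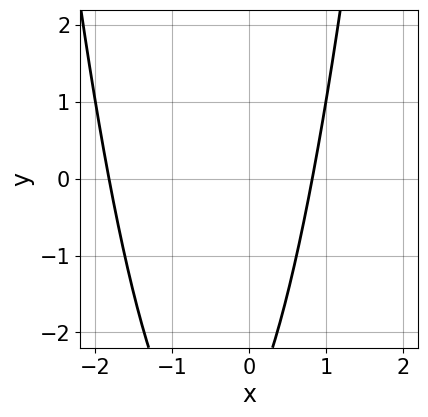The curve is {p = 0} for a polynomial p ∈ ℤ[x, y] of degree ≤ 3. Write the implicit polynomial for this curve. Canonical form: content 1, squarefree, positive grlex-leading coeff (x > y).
2*x^2 + 2*x - y - 3

1. Degree: a generic line meets the curve in up to 2 points, so deg p = 2.
2. Reading off the gridlines: the curve avoids every integer y-axis point in the box.
3. Assembling these constraints gives the stated polynomial.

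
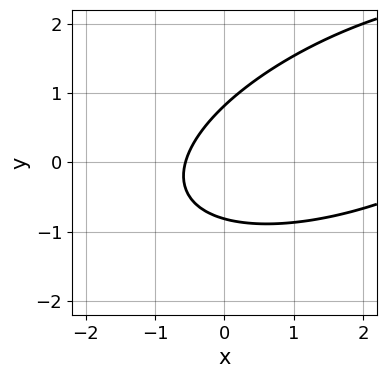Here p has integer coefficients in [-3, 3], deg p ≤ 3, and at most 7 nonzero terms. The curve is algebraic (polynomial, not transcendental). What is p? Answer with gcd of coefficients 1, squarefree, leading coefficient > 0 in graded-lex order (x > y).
(a) deg p = 2.
(b) Solving for integer coefficients yields p as stated.

x^2 - 2*x*y + 3*y^2 - 3*x - 2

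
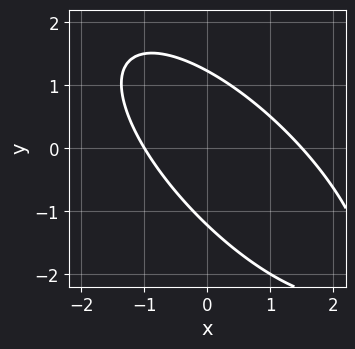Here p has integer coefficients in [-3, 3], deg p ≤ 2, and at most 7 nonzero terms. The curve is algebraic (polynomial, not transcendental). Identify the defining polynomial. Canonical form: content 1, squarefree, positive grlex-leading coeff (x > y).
2*x^2 + 3*x*y + 2*y^2 - x - 3

First, the degree is 2 — a generic line meets the curve in up to 2 points.
Next, from the axis intercepts and sections: it meets the x-axis at x = -1 (among the integer gridlines).
Finally, these observations pin down the coefficients.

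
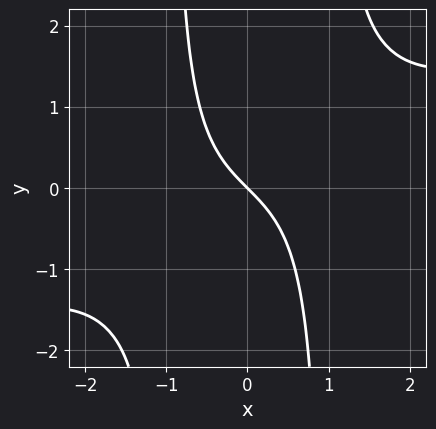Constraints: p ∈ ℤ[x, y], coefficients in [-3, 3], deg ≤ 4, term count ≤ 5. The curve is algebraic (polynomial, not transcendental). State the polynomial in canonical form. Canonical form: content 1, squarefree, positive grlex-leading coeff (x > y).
First, deg p = 3.
Next, against the integer gridlines: it meets the x-axis at x = 0 (among the integer gridlines); it meets the y-axis at y = 0 (among the integer gridlines).
Finally, assembling these constraints gives the stated polynomial.

x^3 - 3*x^2*y + 3*x + 3*y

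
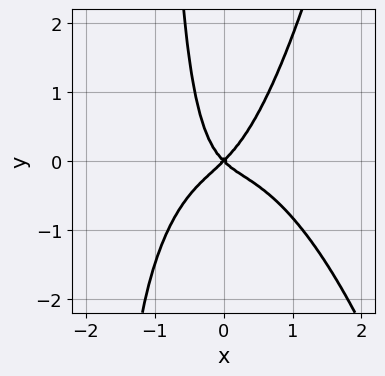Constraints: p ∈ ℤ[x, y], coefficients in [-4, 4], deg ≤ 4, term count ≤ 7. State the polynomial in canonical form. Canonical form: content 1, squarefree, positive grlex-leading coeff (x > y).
The degree is 4 — no degree-3 curve has this shape.
From the visible intercepts: one y-axis crossing is at y = 0; it crosses the x-axis at the gridline x = 0.
The integer polynomial consistent with all of this is the stated p.

2*x^4 + 2*x^2*y - x*y^2 + x^2 - y^2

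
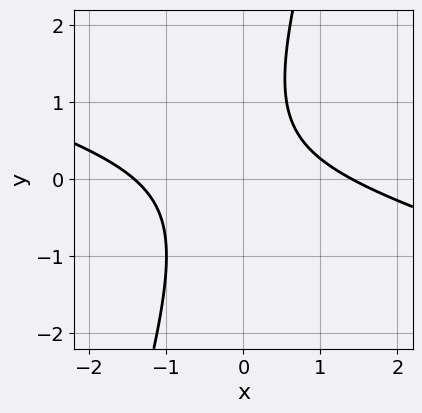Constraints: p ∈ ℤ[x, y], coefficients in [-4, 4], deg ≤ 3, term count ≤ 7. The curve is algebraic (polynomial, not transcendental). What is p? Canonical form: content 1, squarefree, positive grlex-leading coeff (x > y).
(a) Degree: the shape is more complex than any degree-1 curve, so deg p = 2.
(b) Checking where it meets the axes: no y-intercept at any integer in the box.
(c) Solving for integer coefficients yields p as stated.

x^2 + 3*x*y - y^2 + y - 2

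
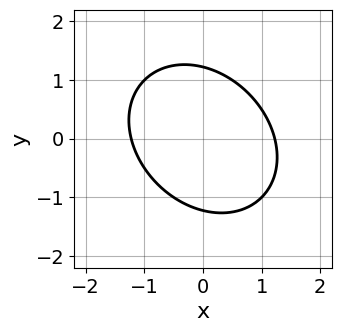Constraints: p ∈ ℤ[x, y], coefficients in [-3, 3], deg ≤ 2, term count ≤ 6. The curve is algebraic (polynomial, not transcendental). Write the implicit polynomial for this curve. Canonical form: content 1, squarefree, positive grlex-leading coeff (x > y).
2*x^2 + x*y + 2*y^2 - 3

1. deg p = 2. No degree-1 curve has this shape.
2. Matching integer coefficients to the picture gives p.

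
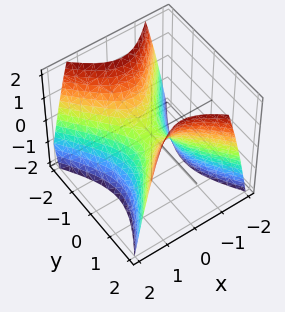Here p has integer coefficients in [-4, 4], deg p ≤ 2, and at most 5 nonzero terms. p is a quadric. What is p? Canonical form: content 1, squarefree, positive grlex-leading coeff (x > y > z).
3*x^2 - 2*y^2 + 2*z

(a) Degree: a hyperbolic paraboloid; a quadric, so deg p = 2.
(b) Symmetries: the x ↦ −x reflection is a symmetry, so x appears only in even powers; the y ↦ −y reflection is a symmetry, so y appears only in even powers.
(c) From the visible intercepts: it crosses the y-axis at the gridline y = 0; it meets the z-axis at z = 0 (among the integer gridlines); it crosses the x-axis at the gridline x = 0.
(d) The integer polynomial consistent with all of this is the stated p.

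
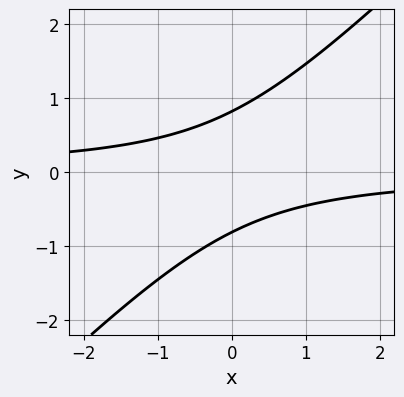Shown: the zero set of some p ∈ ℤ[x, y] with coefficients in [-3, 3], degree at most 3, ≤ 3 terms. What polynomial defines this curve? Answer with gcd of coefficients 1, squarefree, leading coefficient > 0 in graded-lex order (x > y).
3*x*y - 3*y^2 + 2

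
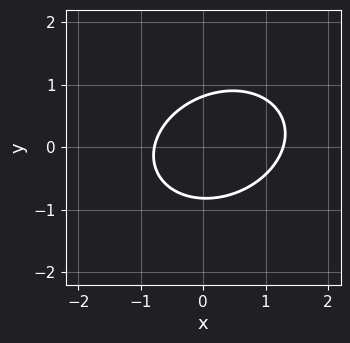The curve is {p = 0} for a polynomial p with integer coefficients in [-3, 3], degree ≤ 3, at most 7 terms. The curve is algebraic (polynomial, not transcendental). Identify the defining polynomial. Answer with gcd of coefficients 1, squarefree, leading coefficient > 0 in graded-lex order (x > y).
1. The degree is 2 — no degree-1 curve has this shape.
2. Solving for integer coefficients yields p as stated.

2*x^2 - x*y + 3*y^2 - x - 2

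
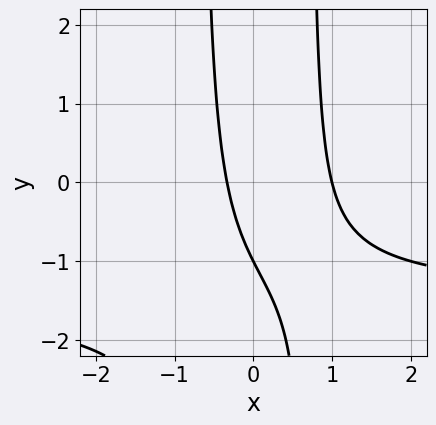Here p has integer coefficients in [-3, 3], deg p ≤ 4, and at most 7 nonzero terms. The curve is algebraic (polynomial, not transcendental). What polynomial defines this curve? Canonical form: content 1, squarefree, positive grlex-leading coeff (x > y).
The degree is 3 — a generic line meets the curve in up to 3 points.
From the visible intercepts: it meets the y-axis at y = -1 (among the integer gridlines); it crosses the x-axis at the gridline x = 1.
Assembling these constraints gives the stated polynomial.

2*x^2*y + 3*x^2 - 2*x - y - 1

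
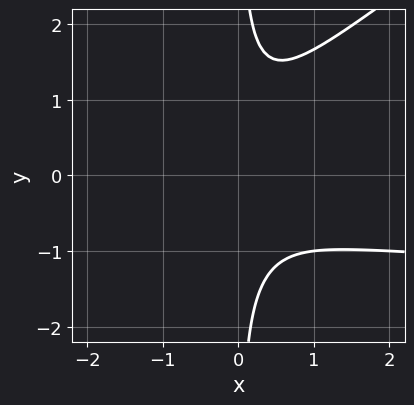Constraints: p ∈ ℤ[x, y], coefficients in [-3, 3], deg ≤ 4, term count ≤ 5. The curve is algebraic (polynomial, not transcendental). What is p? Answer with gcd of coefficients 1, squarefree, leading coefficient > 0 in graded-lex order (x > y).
First, deg p = 3. The shape is more complex than any degree-2 curve.
Then, reading off the gridlines: no x-intercept at any integer in the box; no y-intercept at any integer in the box.
Finally, solving for integer coefficients yields p as stated.

2*x^2*y - 3*x*y^2 + 3*x^2 + 2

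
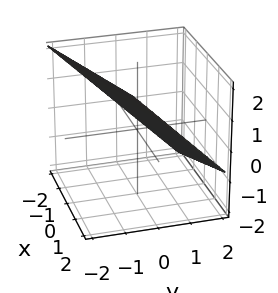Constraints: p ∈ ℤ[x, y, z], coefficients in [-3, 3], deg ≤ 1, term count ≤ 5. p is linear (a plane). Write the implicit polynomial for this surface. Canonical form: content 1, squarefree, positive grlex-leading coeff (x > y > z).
The degree is 1 — every cross-section is a straight line — this is a plane.
Checking where it meets the axes: one x-axis crossing is at x = -2.
Together with the visible shape, these determine p as stated.

x - 3*y - 3*z + 2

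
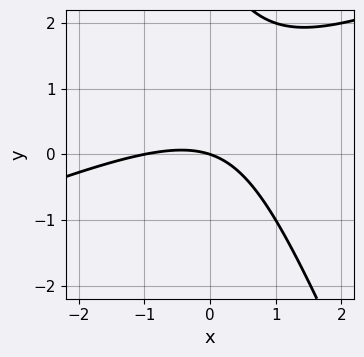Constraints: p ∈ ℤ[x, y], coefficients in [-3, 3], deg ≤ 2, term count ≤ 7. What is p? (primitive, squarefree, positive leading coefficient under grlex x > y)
First, deg p = 2.
Then, checking where it meets the axes: the x-axis gridline crossings are at x ∈ {-1, 0}; it crosses the y-axis at the gridline y = 0.
Finally, together with the visible shape, these determine p as stated.

x^2 - 2*x*y - y^2 + x + 3*y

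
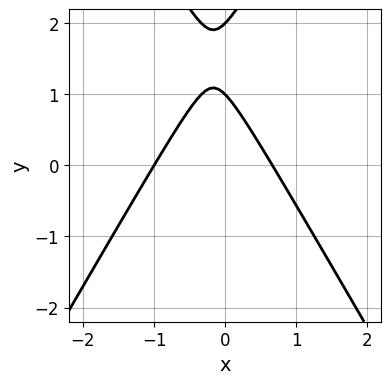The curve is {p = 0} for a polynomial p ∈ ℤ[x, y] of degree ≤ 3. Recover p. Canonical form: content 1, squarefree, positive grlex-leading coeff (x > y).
(a) Degree: the shape is more complex than any degree-1 curve, so deg p = 2.
(b) Observable constraints: the y-axis gridline crossings are at y ∈ {1, 2}; it crosses the x-axis at the gridline x = -1.
(c) Assembling these constraints gives the stated polynomial.

3*x^2 - y^2 + x + 3*y - 2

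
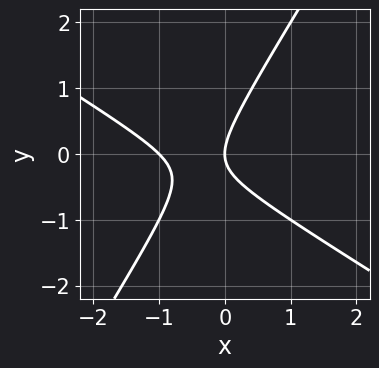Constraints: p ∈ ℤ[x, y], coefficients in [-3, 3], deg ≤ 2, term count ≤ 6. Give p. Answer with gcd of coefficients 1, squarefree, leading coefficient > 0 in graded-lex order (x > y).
x^2 + x*y - y^2 + x

First, degree: the shape is more complex than any degree-1 curve, so deg p = 2.
Then, reading off the gridlines: the x-axis gridline crossings are at x ∈ {-1, 0}; it crosses the y-axis at the gridline y = 0.
Finally, the integer polynomial consistent with all of this is the stated p.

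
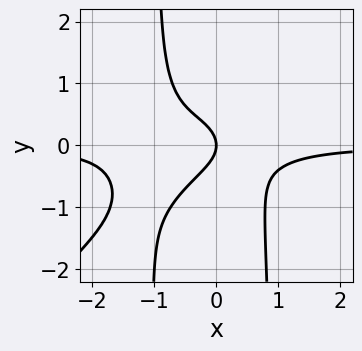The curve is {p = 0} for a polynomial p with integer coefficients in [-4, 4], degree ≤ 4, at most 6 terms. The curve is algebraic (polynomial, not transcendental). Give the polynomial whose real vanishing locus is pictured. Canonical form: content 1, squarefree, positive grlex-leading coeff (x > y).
3*x^3*y - 3*x^2*y^2 + 2*x^2*y + 3*y^2 + 2*x

(a) Degree: no degree-3 curve has this shape, so deg p = 4.
(b) From the visible intercepts: it crosses the x-axis at the gridline x = 0; it crosses the y-axis at the gridline y = 0.
(c) Putting this together gives p.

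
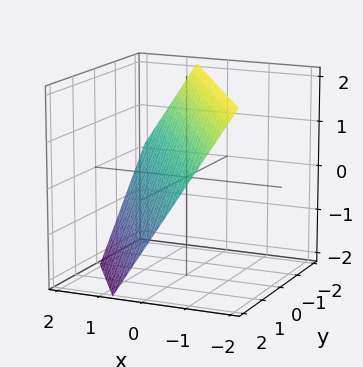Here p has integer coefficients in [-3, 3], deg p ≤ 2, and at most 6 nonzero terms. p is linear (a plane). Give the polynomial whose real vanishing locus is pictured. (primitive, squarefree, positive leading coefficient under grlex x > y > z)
3*x + 2*y + 2*z - 2

(a) deg p = 1.
(b) Against the integer gridlines: it crosses the z-axis at the gridline z = 1; one y-axis crossing is at y = 1.
(c) Fitting integer coefficients to these (and the overall shape) gives p.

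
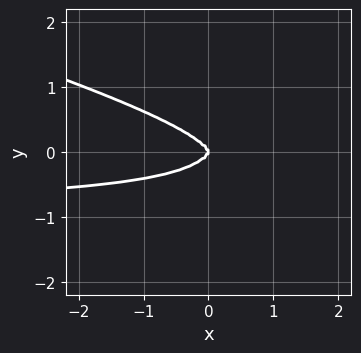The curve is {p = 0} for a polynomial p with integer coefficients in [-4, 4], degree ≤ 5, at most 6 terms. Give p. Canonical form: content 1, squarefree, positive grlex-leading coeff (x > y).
x^3*y + 3*x^2*y^2 + 3*y^4 + x^3

1. deg p = 4.
2. Observable constraints: one y-axis crossing is at y = 0; it meets the x-axis at x = 0 (among the integer gridlines).
3. Fitting integer coefficients to these (and the overall shape) gives p.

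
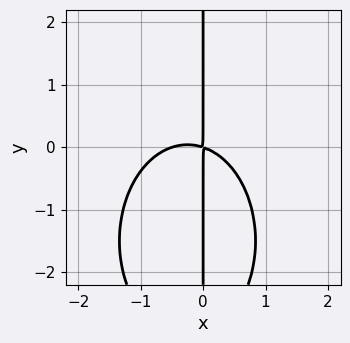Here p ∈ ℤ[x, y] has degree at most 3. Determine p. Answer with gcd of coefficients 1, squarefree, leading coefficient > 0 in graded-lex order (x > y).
2*x^3 + x*y^2 + x^2 + 3*x*y

First, the degree is 3 — a generic line meets the curve in up to 3 points.
Next, against the integer gridlines: every point of the y-axis in the box is on the curve.
Finally, together with the visible shape, these determine p as stated.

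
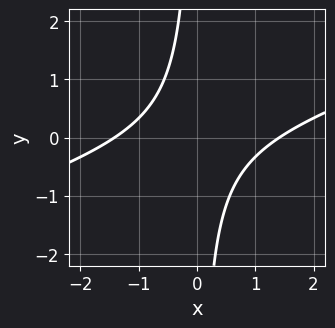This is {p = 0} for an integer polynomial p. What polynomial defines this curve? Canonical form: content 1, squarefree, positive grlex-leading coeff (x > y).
First, deg p = 2. The shape is more complex than any degree-1 curve.
Next, against the integer gridlines: no y-intercept at any integer in the box.
Finally, solving for integer coefficients yields p as stated.

x^2 - 3*x*y - 2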